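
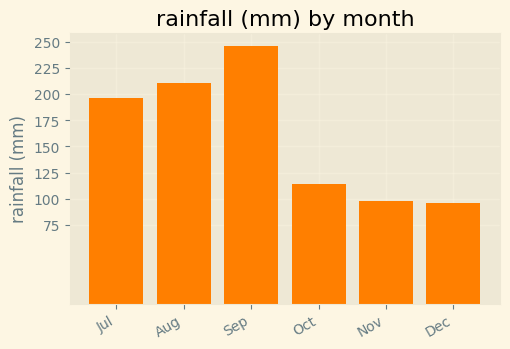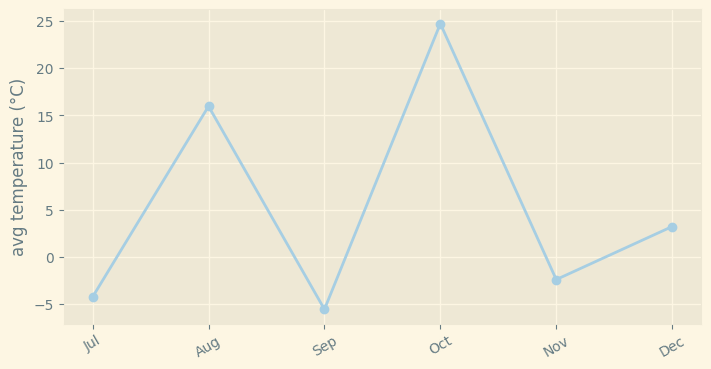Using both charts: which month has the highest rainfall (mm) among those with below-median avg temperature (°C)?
Chart 2 median avg temperature (°C) ≈ 0; below-median months: Jul, Sep, Nov. Among those, Sep has the highest rainfall (mm) (≈ 250).

Sep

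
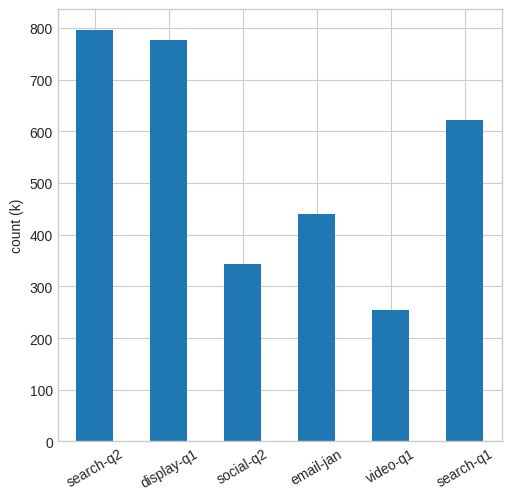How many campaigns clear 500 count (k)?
Above 500: search-q2, display-q1, search-q1.

3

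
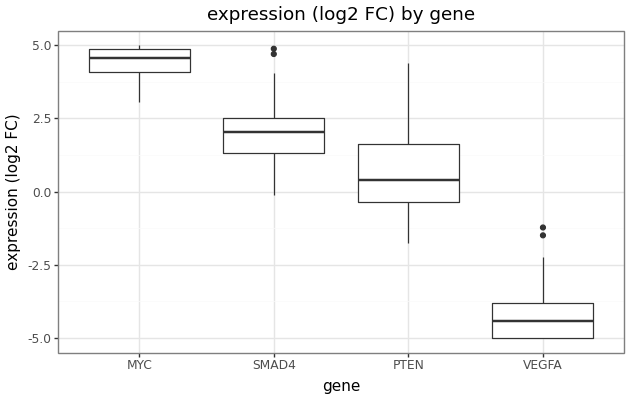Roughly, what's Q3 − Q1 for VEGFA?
Q3 ≈ -4, Q1 ≈ -5; IQR ≈ 1.

≈ 1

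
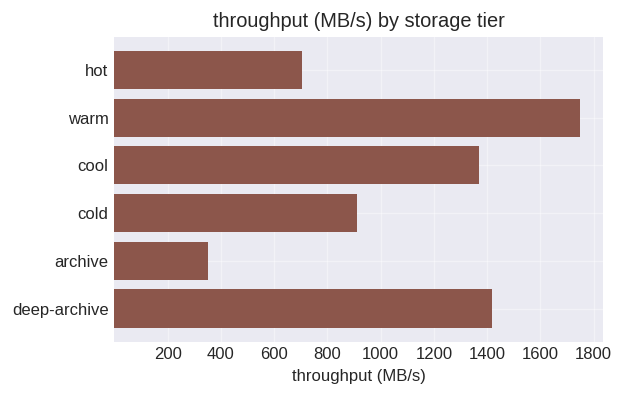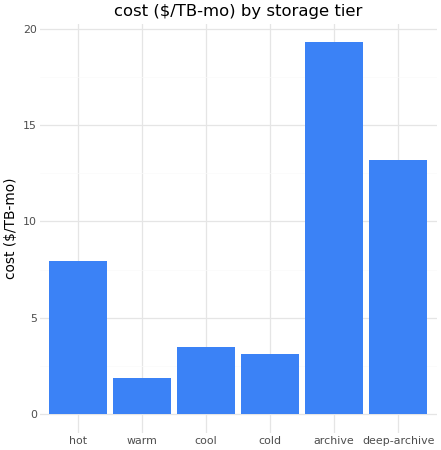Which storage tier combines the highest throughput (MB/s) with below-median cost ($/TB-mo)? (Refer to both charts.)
warm

Chart 2 median cost ($/TB-mo) ≈ 6; below-median storage tiers: warm, cool, cold. Among those, warm has the highest throughput (MB/s) (≈ 1800).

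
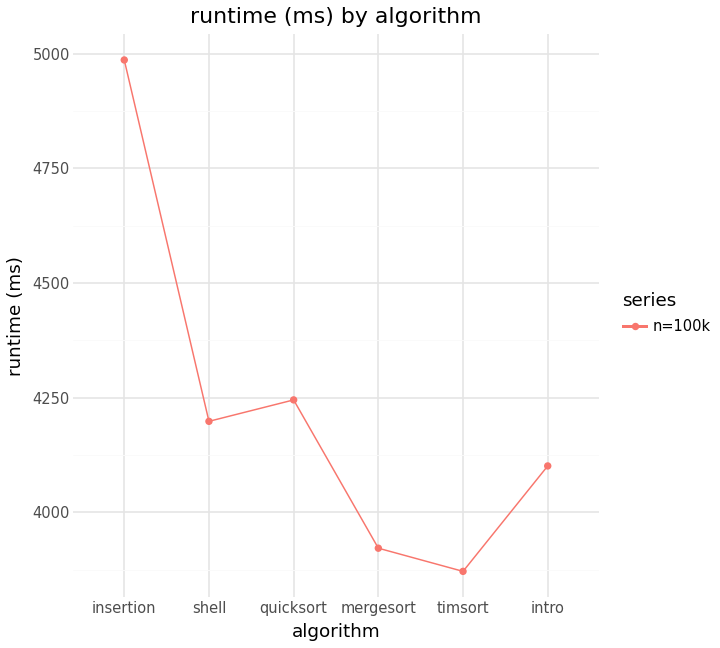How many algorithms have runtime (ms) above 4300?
1

Above 4300: insertion.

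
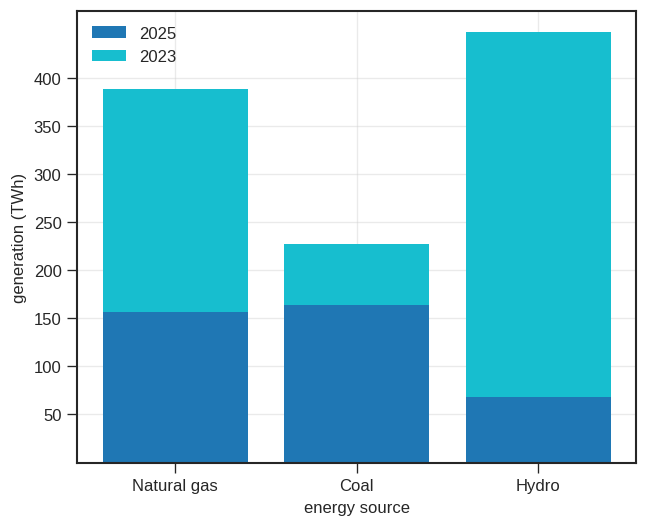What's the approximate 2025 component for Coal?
≈ 150

2025 top ≈ 150, bottom ≈ 0; segment ≈ 150.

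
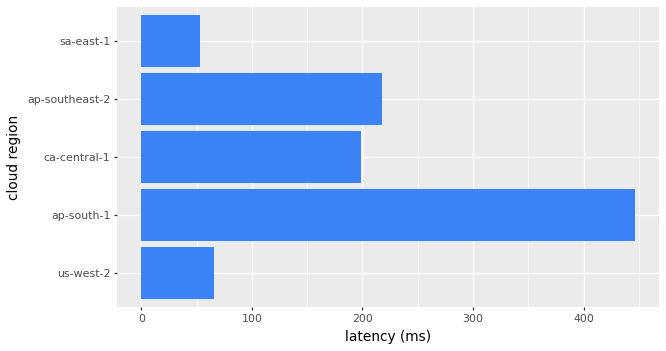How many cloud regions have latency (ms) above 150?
Above 150: ap-south-1, ca-central-1, ap-southeast-2.

3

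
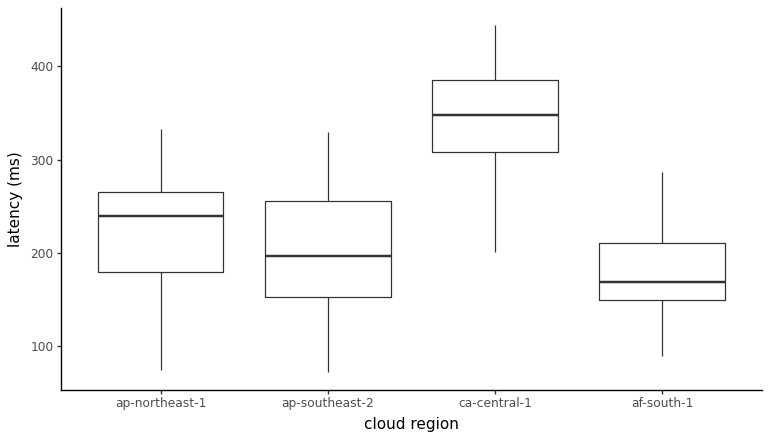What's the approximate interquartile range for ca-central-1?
≈ 80

Q3 ≈ 380, Q1 ≈ 300; IQR ≈ 80.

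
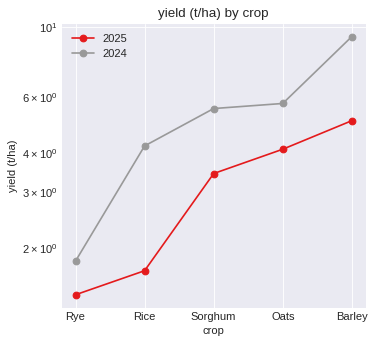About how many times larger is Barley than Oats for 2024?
Barley ≈ 9, Oats ≈ 6; 9/6 ≈ 1.5.

≈ 1.5×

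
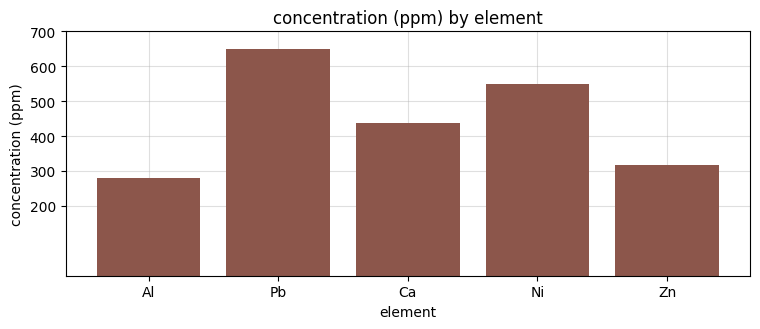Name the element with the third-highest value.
Top 4: Pb ≈ 700, Ni ≈ 600, Ca ≈ 400, Zn ≈ 300.

Ca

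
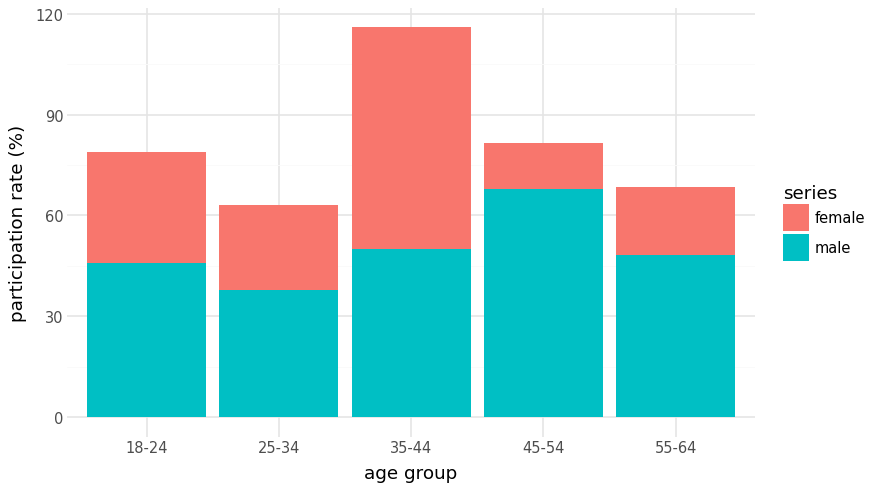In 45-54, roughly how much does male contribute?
male top ≈ 70, bottom ≈ 0; segment ≈ 70.

≈ 70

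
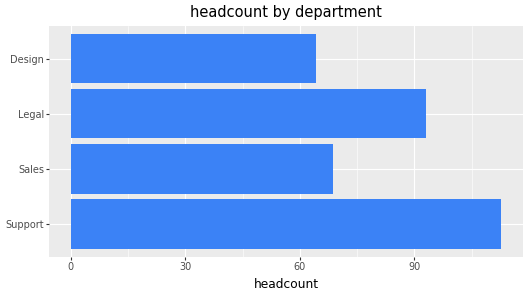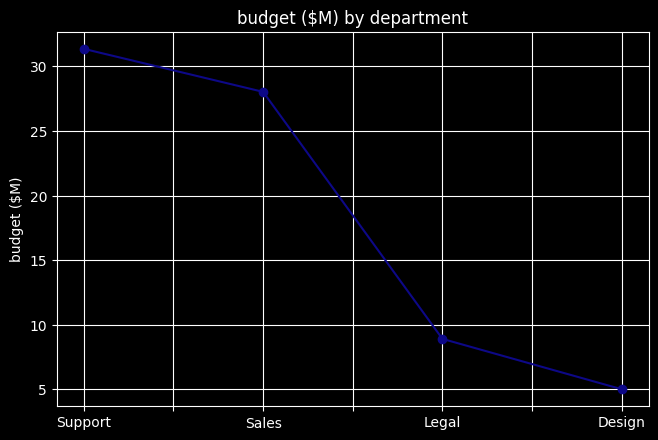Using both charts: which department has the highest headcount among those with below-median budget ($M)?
Legal

Chart 2 median budget ($M) ≈ 20; below-median departments: Legal, Design. Among those, Legal has the highest headcount (≈ 100).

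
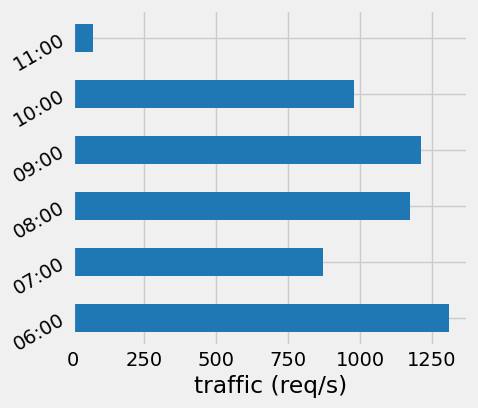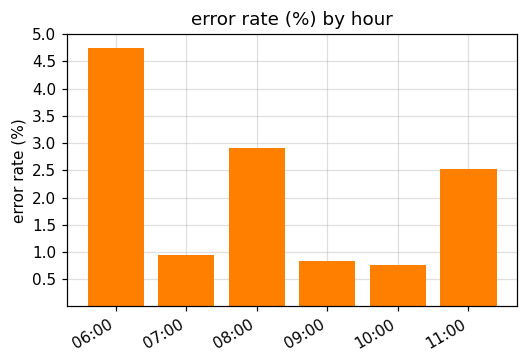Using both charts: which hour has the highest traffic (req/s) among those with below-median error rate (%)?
09:00

Chart 2 median error rate (%) ≈ 1.5; below-median hours: 07:00, 09:00, 10:00. Among those, 09:00 has the highest traffic (req/s) (≈ 1200).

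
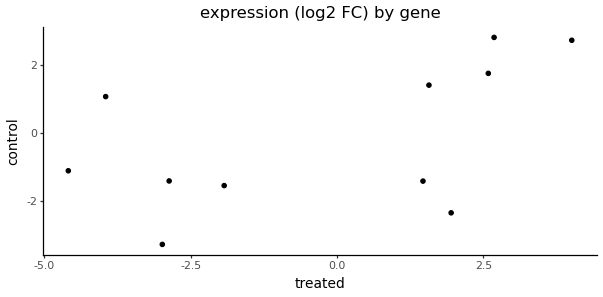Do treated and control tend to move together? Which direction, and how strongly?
Points are positively correlated; moderate (|r| ≈ 0.5).

positive, moderate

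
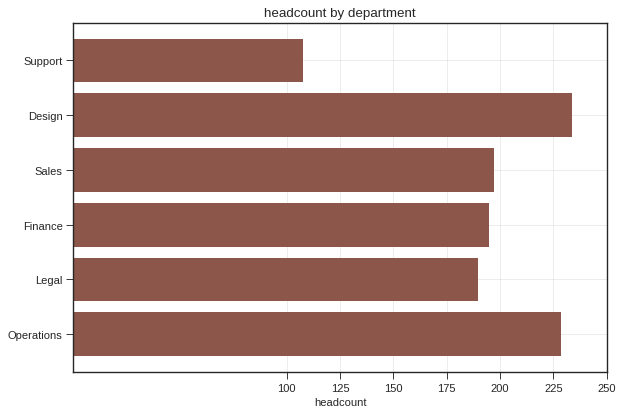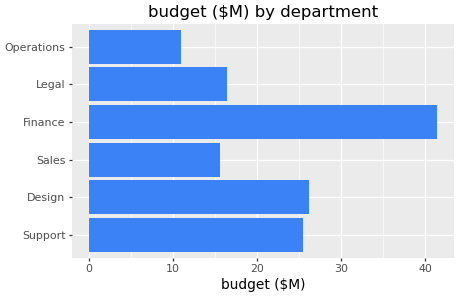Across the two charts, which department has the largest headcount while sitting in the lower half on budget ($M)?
Operations

Chart 2 median budget ($M) ≈ 20; below-median departments: Sales, Legal, Operations. Among those, Operations has the highest headcount (≈ 225).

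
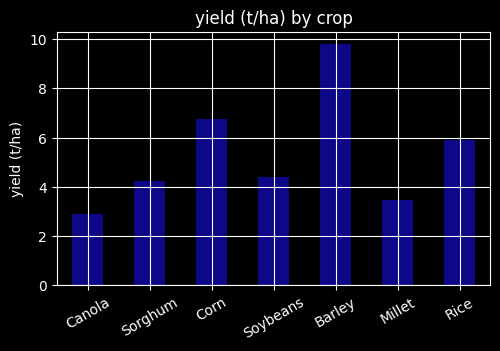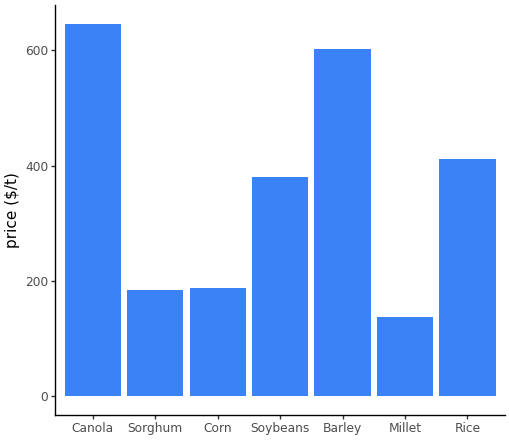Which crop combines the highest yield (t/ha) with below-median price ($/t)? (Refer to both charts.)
Corn

Chart 2 median price ($/t) ≈ 400; below-median crops: Sorghum, Corn, Millet. Among those, Corn has the highest yield (t/ha) (≈ 7).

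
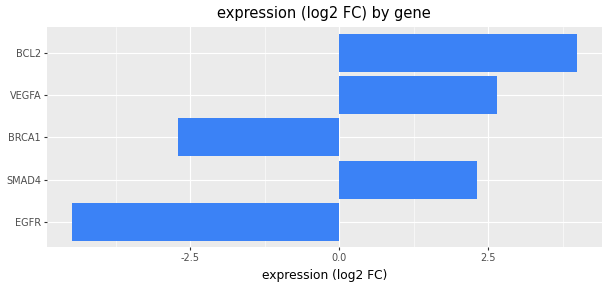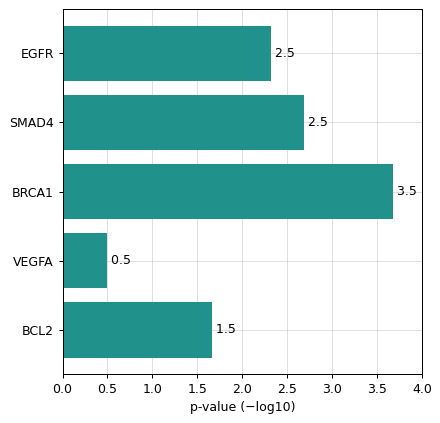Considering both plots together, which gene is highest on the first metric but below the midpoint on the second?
Chart 2 median p-value (−log10) ≈ 2.5; below-median genes: VEGFA, BCL2. Among those, BCL2 has the highest expression (log2 FC) (≈ 4).

BCL2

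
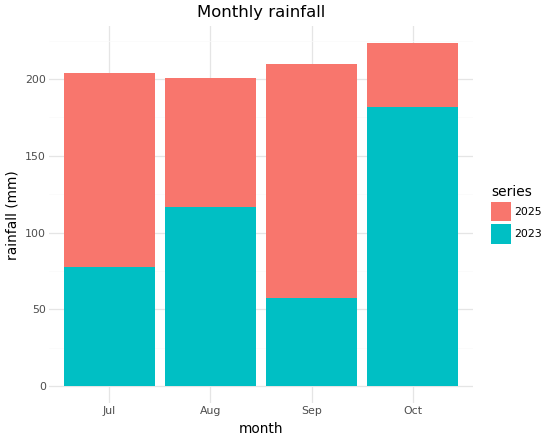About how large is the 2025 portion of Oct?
2025 top ≈ 220, bottom ≈ 180; segment ≈ 40.

≈ 40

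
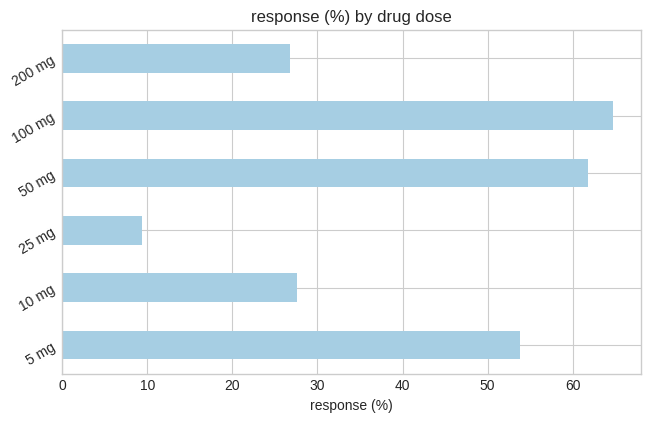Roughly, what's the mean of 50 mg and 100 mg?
≈ 60

(60 + 60) / 2 ≈ 60.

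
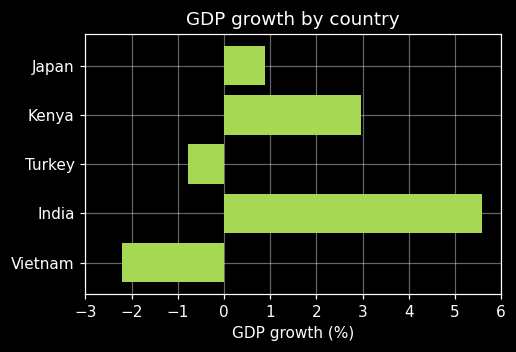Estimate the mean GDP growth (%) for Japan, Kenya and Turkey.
≈ 1

(1 + 3 + -1) / 3 ≈ 1.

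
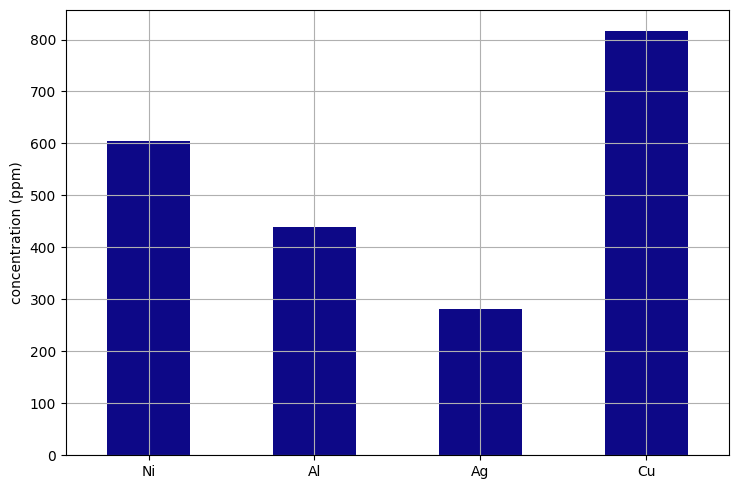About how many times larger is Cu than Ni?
≈ 1.33×

Cu ≈ 800, Ni ≈ 600; 800/600 ≈ 1.33.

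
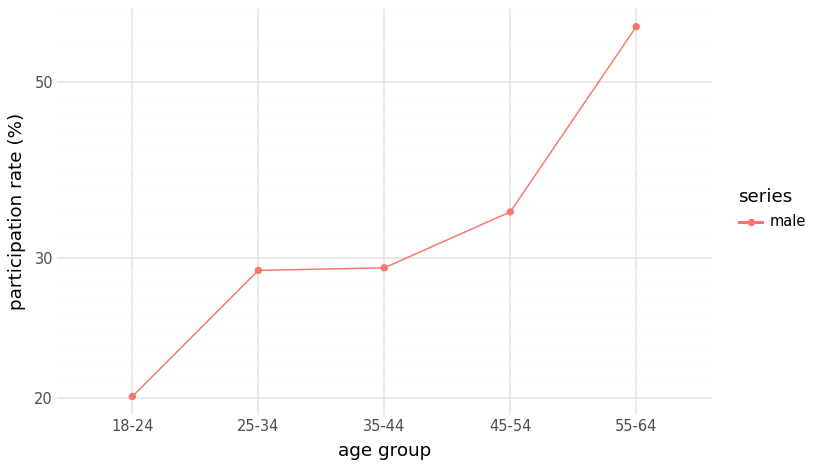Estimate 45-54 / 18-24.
≈ 1.75×

45-54 ≈ 35, 18-24 ≈ 20; 35/20 ≈ 1.75.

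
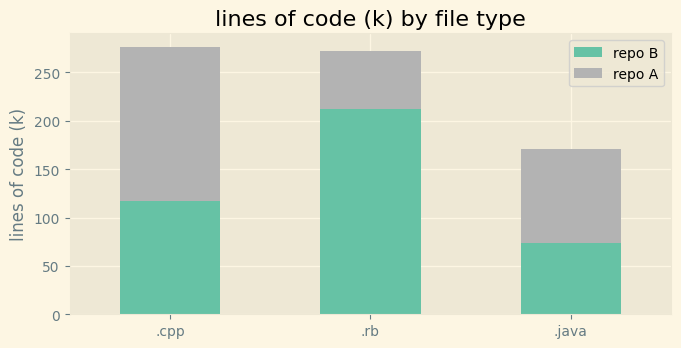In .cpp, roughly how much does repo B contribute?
repo B top ≈ 125, bottom ≈ 0; segment ≈ 125.

≈ 125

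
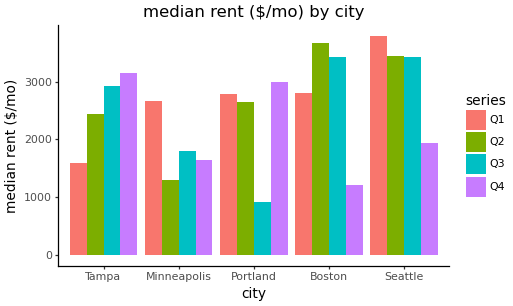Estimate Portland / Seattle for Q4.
≈ 1.5×

Portland ≈ 3000, Seattle ≈ 2000; 3000/2000 ≈ 1.5.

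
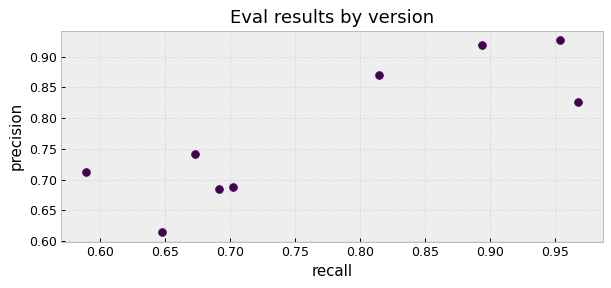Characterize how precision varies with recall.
positive, strong

Points are positively correlated; strong (|r| ≈ 0.8).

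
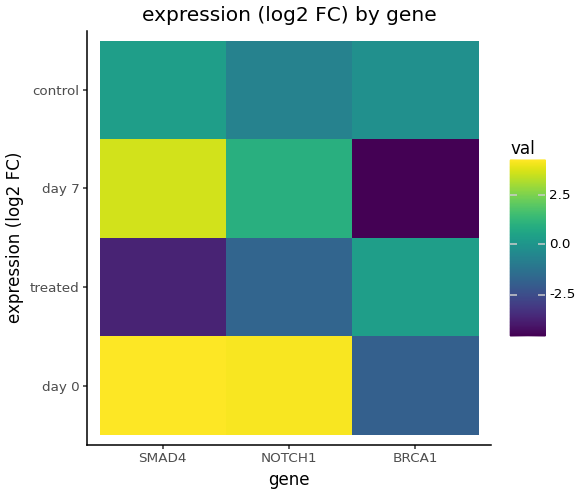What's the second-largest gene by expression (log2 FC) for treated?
NOTCH1

Top 3 for treated: BRCA1 ≈ 0, NOTCH1 ≈ -2, SMAD4 ≈ -4.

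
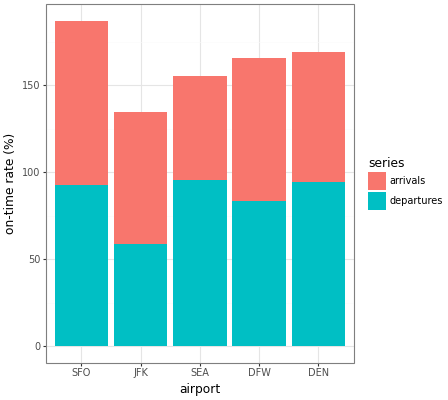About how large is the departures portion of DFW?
departures top ≈ 80, bottom ≈ 0; segment ≈ 80.

≈ 80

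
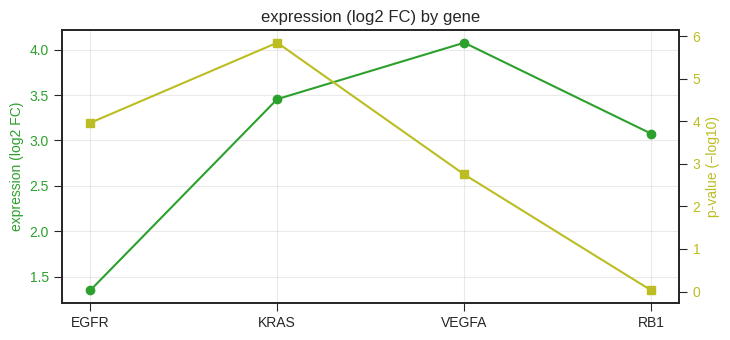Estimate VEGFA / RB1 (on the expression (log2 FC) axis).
≈ 1.33×

VEGFA ≈ 4.0, RB1 ≈ 3.0; 4.0/3.0 ≈ 1.33.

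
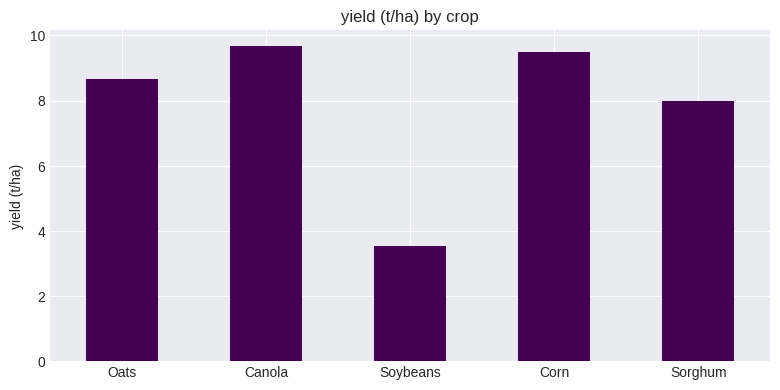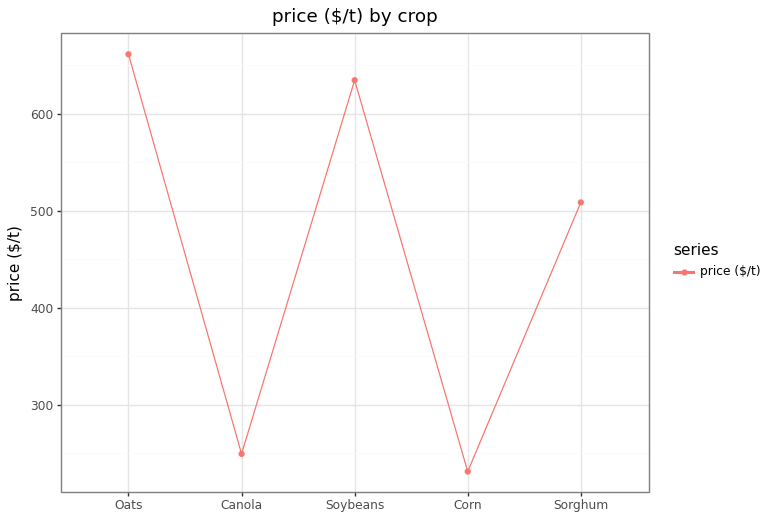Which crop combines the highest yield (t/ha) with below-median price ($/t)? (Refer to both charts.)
Chart 2 median price ($/t) ≈ 500; below-median crops: Canola, Corn. Among those, Canola has the highest yield (t/ha) (≈ 10).

Canola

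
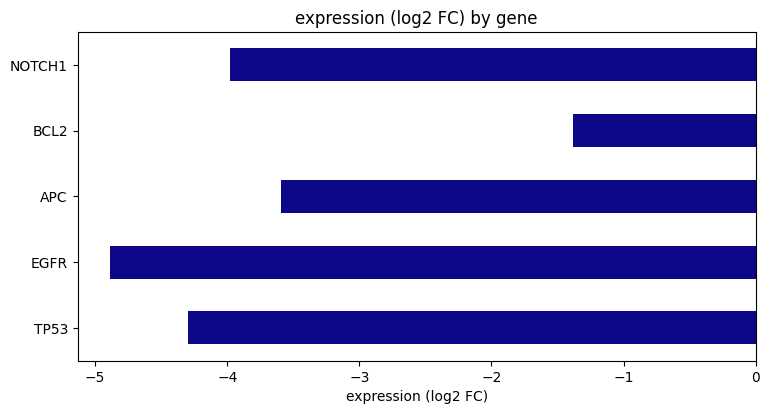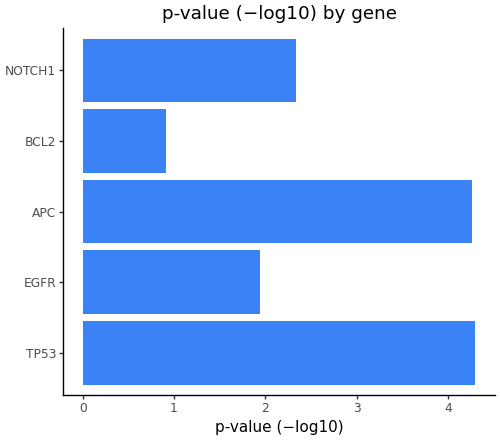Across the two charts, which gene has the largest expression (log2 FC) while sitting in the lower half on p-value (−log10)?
BCL2

Chart 2 median p-value (−log10) ≈ 2.5; below-median genes: EGFR, BCL2. Among those, BCL2 has the highest expression (log2 FC) (≈ -1).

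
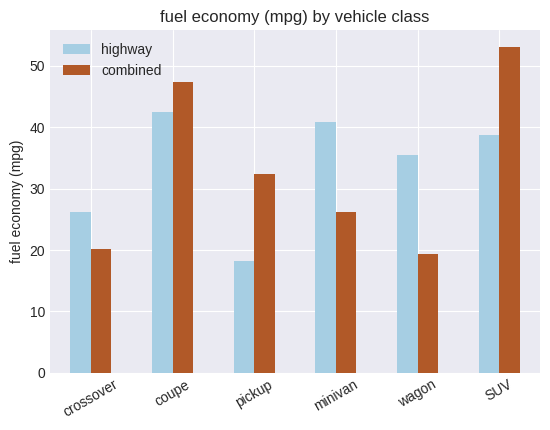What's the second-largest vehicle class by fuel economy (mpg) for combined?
Top 3 for combined: SUV ≈ 55, coupe ≈ 45, pickup ≈ 30.

coupe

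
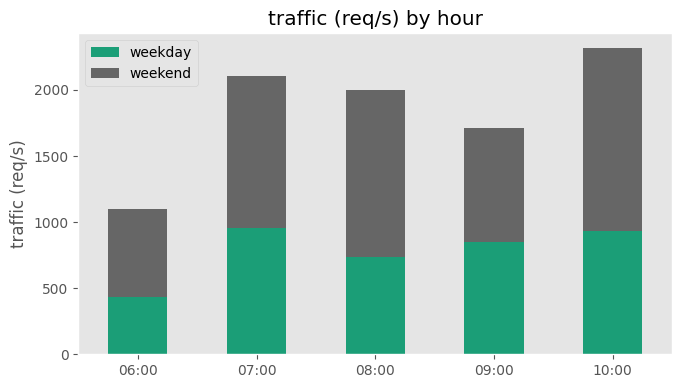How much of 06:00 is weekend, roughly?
≈ 800

weekend top ≈ 1200, bottom ≈ 400; segment ≈ 800.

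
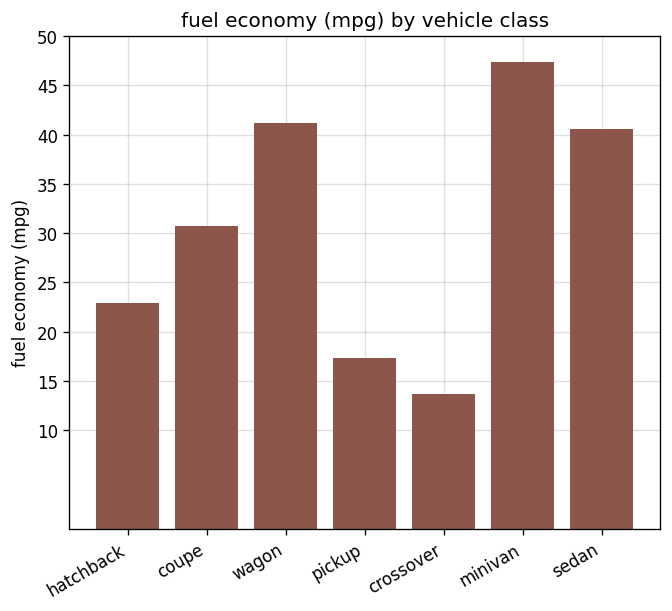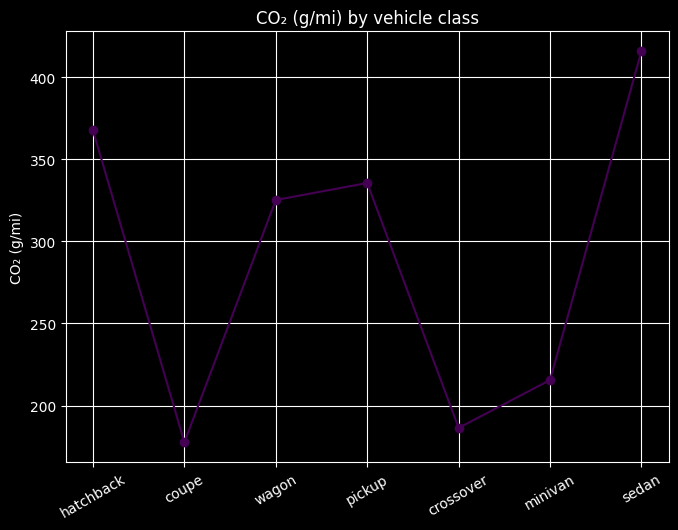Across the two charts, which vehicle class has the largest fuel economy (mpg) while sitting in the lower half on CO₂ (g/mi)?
minivan

Chart 2 median CO₂ (g/mi) ≈ 350; below-median vehicle classes: coupe, crossover, minivan. Among those, minivan has the highest fuel economy (mpg) (≈ 45).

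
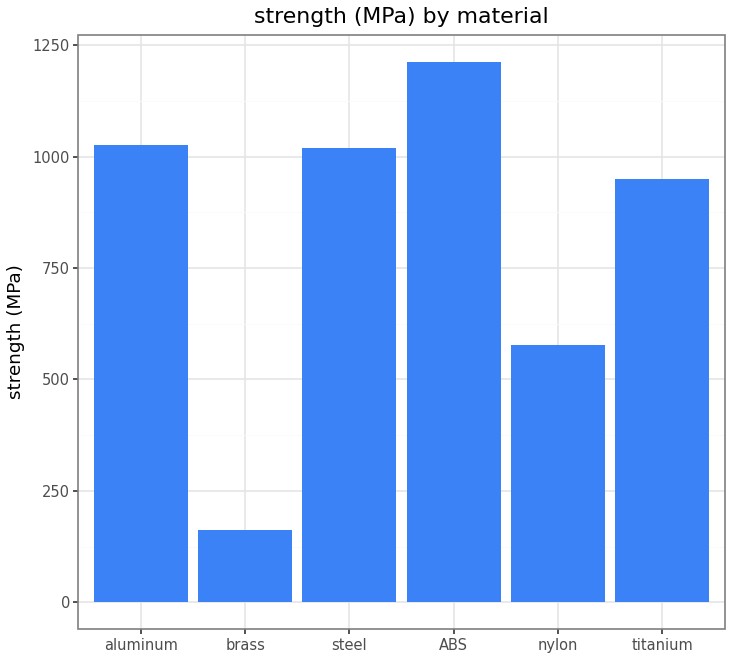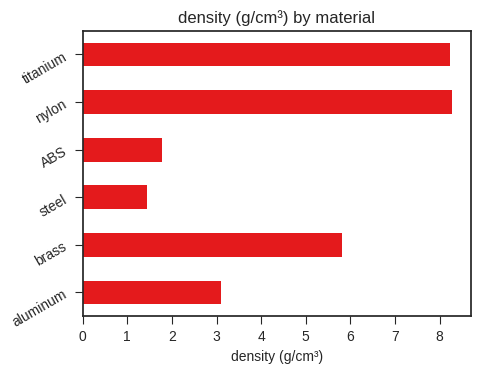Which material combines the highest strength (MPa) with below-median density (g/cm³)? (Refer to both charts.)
ABS

Chart 2 median density (g/cm³) ≈ 4; below-median materials: aluminum, steel, ABS. Among those, ABS has the highest strength (MPa) (≈ 1200).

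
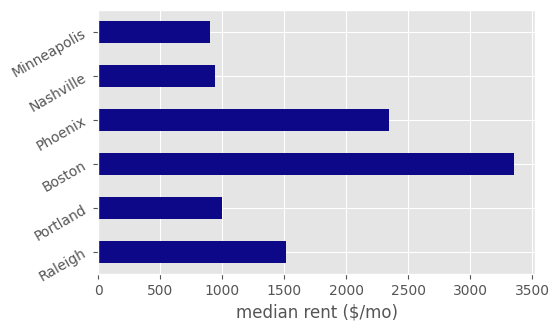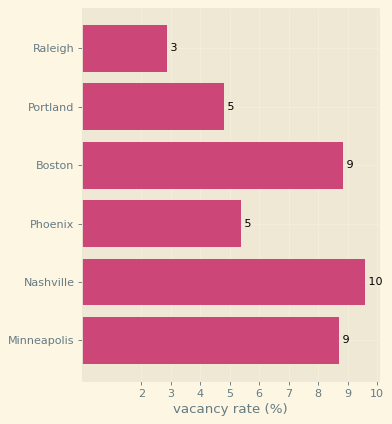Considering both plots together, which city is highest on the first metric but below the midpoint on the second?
Phoenix

Chart 2 median vacancy rate (%) ≈ 7; below-median cities: Raleigh, Portland, Phoenix. Among those, Phoenix has the highest median rent ($/mo) (≈ 2500).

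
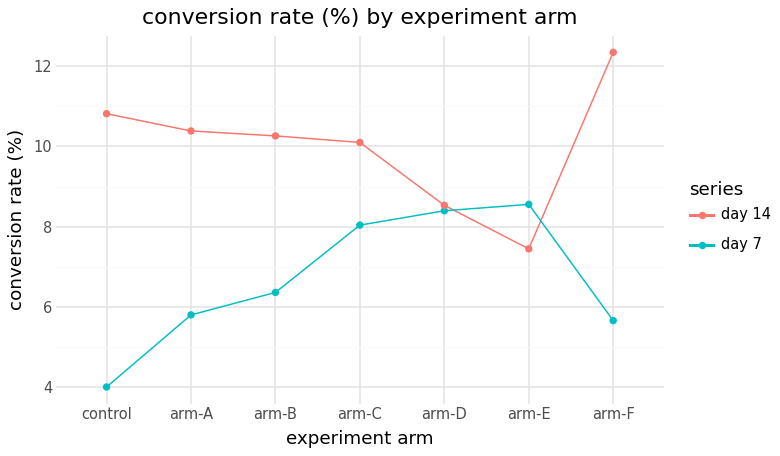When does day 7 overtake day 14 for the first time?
arm-E

arm-D: day 7 ≈ 8 vs day 14 ≈ 9 (not yet); arm-E: day 7 ≈ 9 vs day 14 ≈ 7 (first crossover).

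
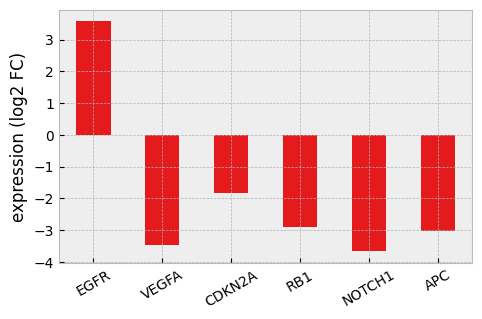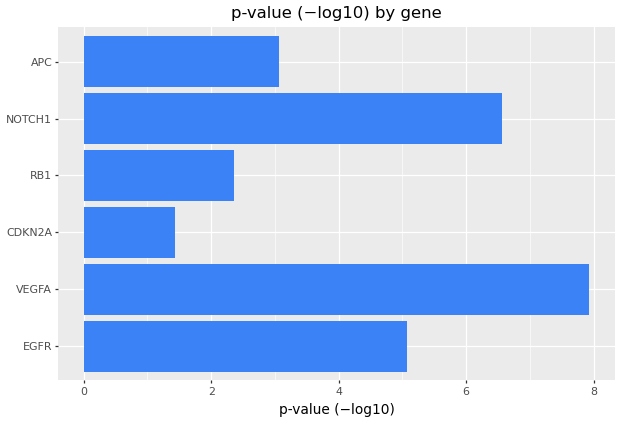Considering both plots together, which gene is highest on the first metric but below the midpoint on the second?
Chart 2 median p-value (−log10) ≈ 4; below-median genes: CDKN2A, RB1, APC. Among those, CDKN2A has the highest expression (log2 FC) (≈ -2).

CDKN2A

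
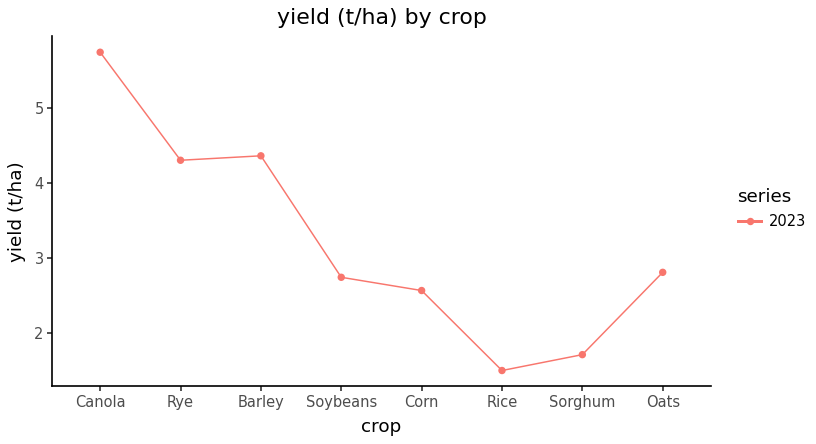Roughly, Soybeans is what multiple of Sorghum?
≈ 1.67×

Soybeans ≈ 2.5, Sorghum ≈ 1.5; 2.5/1.5 ≈ 1.67.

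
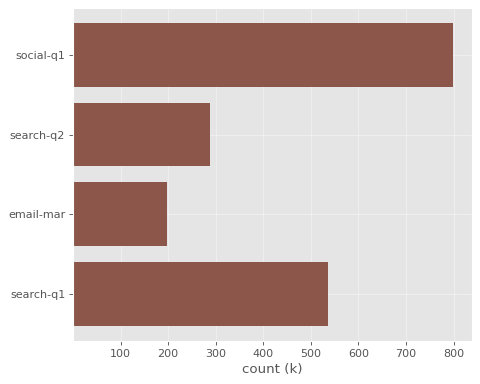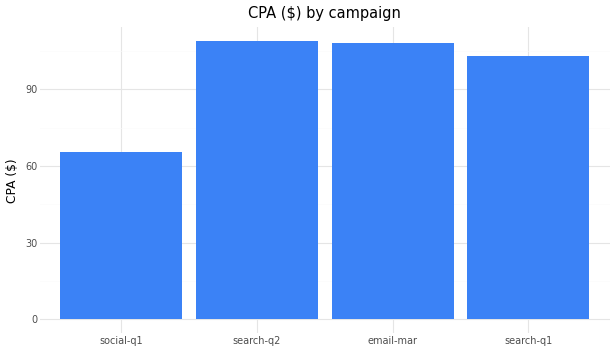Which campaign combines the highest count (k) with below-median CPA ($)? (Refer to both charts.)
Chart 2 median CPA ($) ≈ 110; below-median campaigns: social-q1, search-q1. Among those, social-q1 has the highest count (k) (≈ 800).

social-q1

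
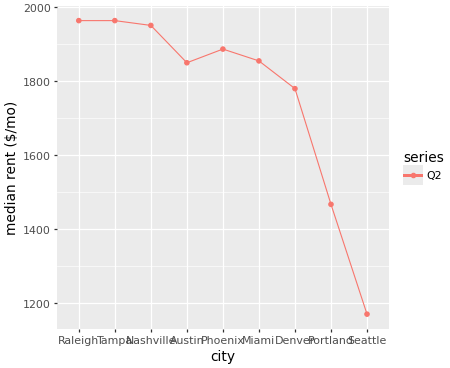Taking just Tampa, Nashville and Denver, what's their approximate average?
≈ 1933

(2000 + 2000 + 1800) / 3 ≈ 1933.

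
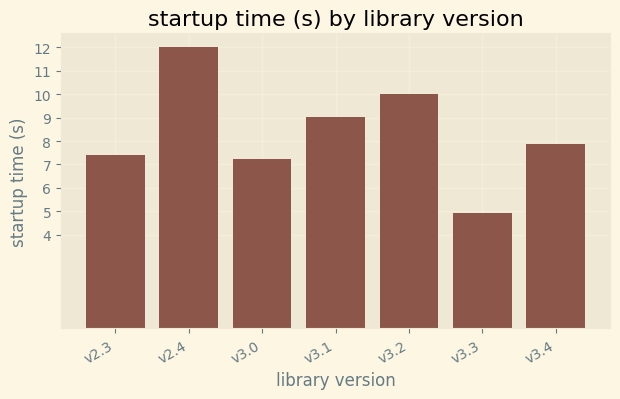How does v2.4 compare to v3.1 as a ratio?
v2.4 ≈ 12, v3.1 ≈ 9; 12/9 ≈ 1.33.

≈ 1.33×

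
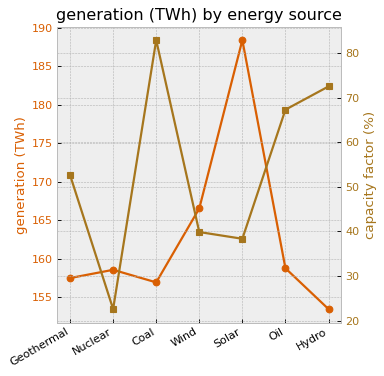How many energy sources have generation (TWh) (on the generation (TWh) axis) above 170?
1

Above 170: Solar.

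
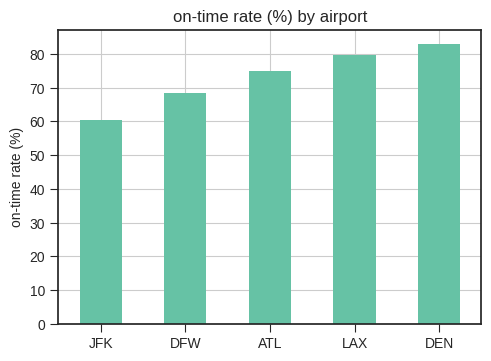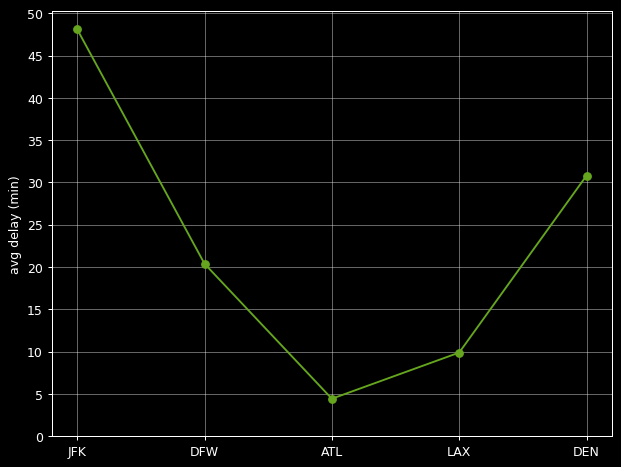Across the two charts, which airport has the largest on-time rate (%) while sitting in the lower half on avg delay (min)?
LAX

Chart 2 median avg delay (min) ≈ 20; below-median airports: ATL, LAX. Among those, LAX has the highest on-time rate (%) (≈ 80).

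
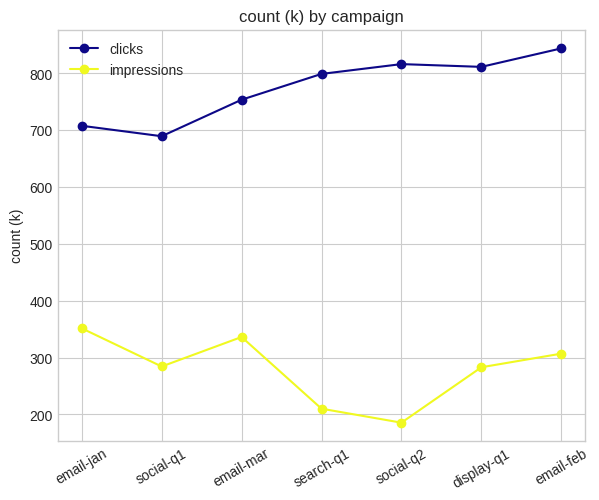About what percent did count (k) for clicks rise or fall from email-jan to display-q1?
≈ +14.3%

email-jan ≈ 700, display-q1 ≈ 800; (800 − 700) / 700 ≈ +14.3%.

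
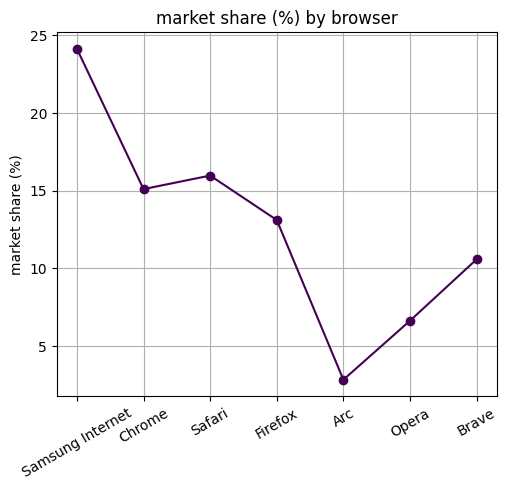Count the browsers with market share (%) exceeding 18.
1

Above 18: Samsung Internet.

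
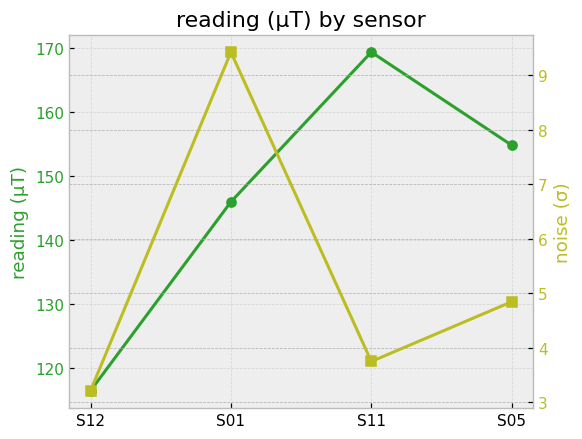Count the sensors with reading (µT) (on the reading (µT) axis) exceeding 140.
Above 140: S01, S11, S05.

3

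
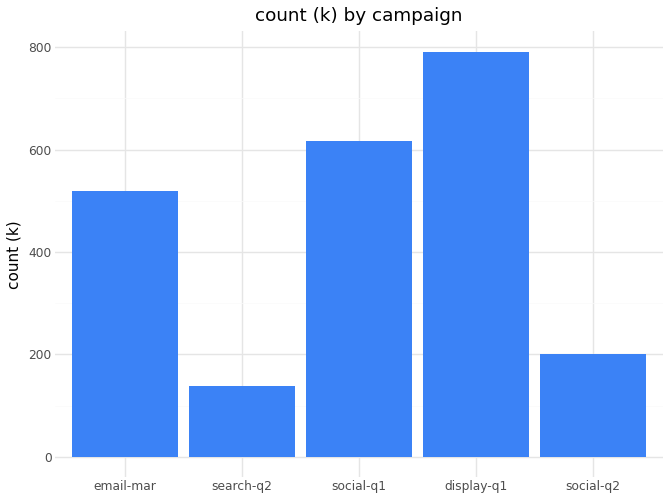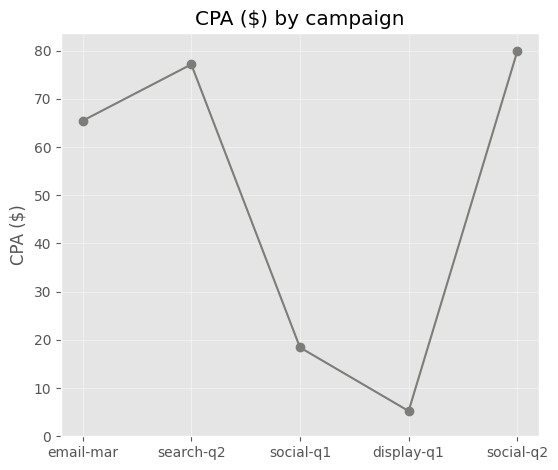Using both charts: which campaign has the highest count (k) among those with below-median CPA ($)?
Chart 2 median CPA ($) ≈ 70; below-median campaigns: social-q1, display-q1. Among those, display-q1 has the highest count (k) (≈ 800).

display-q1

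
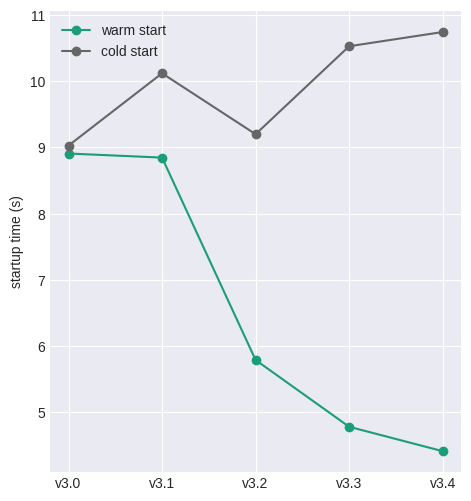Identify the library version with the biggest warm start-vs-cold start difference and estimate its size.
v3.4: warm start ≈ 4, cold start ≈ 11 → gap ≈ 7. Next-largest (v3.3) is only ≈ 6.

v3.4, ≈ 7 s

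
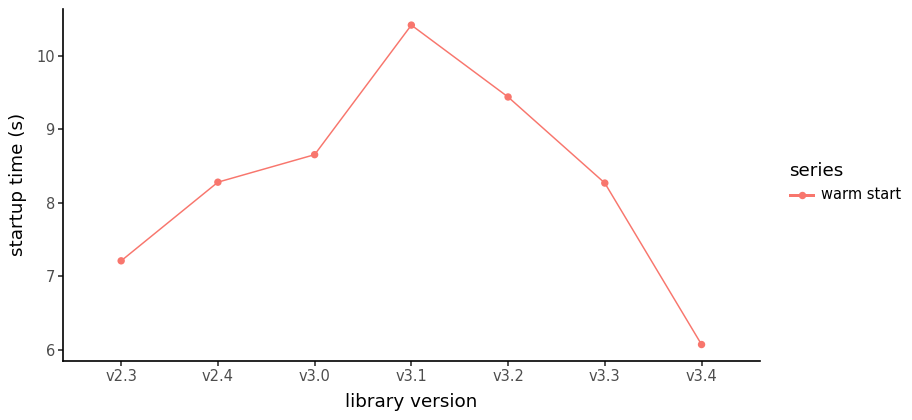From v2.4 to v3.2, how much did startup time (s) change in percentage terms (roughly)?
≈ +11.8%

v2.4 ≈ 8.5, v3.2 ≈ 9.5; (9.5 − 8.5) / 8.5 ≈ +11.8%.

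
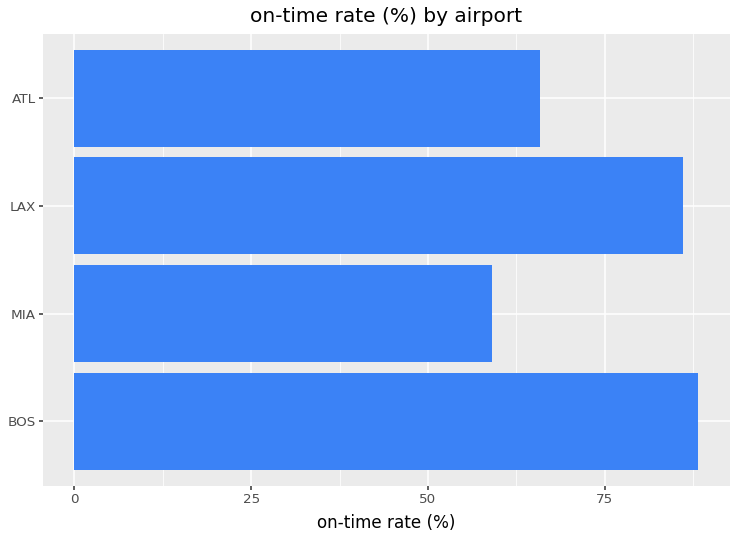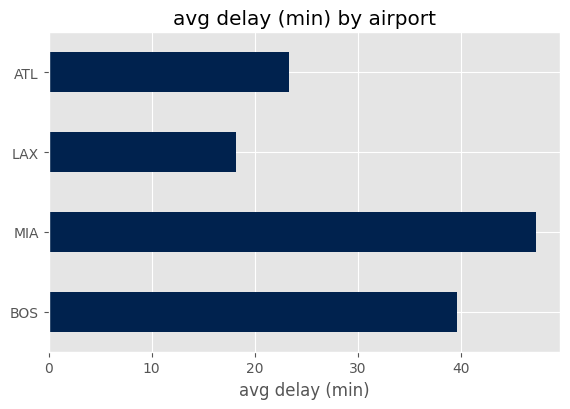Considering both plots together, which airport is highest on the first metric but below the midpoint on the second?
LAX

Chart 2 median avg delay (min) ≈ 30; below-median airports: LAX, ATL. Among those, LAX has the highest on-time rate (%) (≈ 90).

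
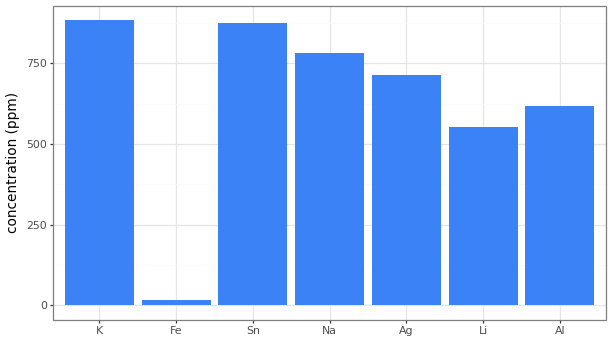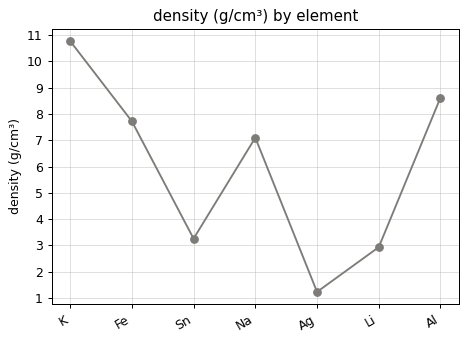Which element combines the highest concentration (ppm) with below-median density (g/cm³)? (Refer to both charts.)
Sn

Chart 2 median density (g/cm³) ≈ 7; below-median elements: Sn, Ag, Li. Among those, Sn has the highest concentration (ppm) (≈ 900).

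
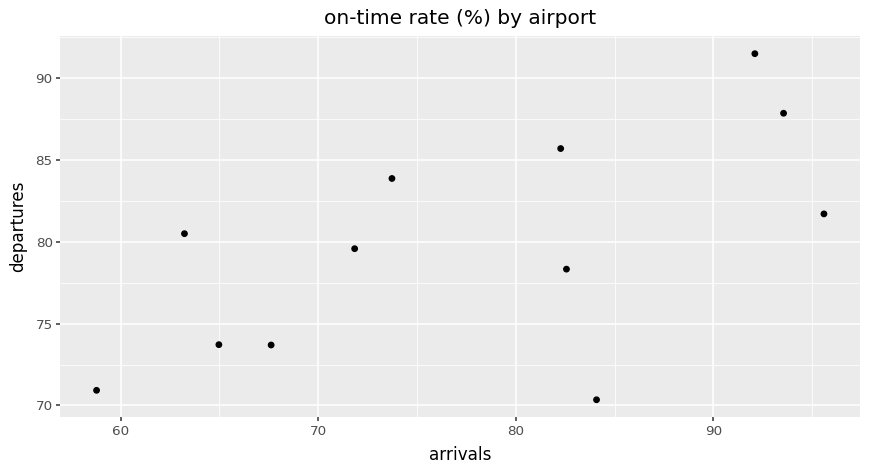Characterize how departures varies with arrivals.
Points are positively correlated; moderate (|r| ≈ 0.6).

positive, moderate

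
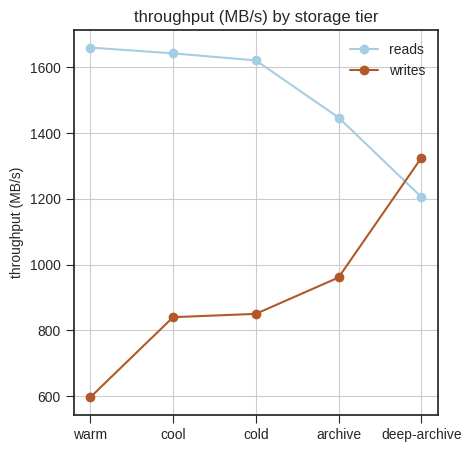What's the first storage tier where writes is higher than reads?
archive: writes ≈ 1000 vs reads ≈ 1400 (not yet); deep-archive: writes ≈ 1300 vs reads ≈ 1200 (first crossover).

deep-archive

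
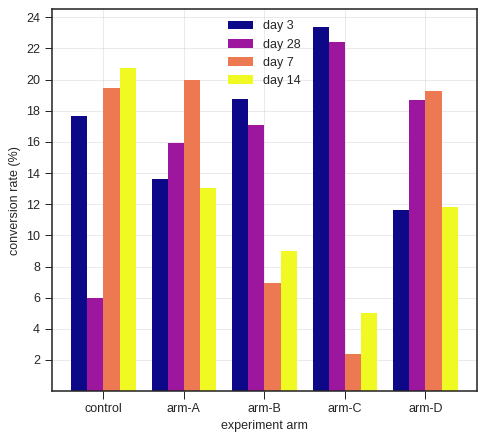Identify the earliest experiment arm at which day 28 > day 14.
arm-A

control: day 28 ≈ 6 vs day 14 ≈ 20 (not yet); arm-A: day 28 ≈ 16 vs day 14 ≈ 14 (first crossover).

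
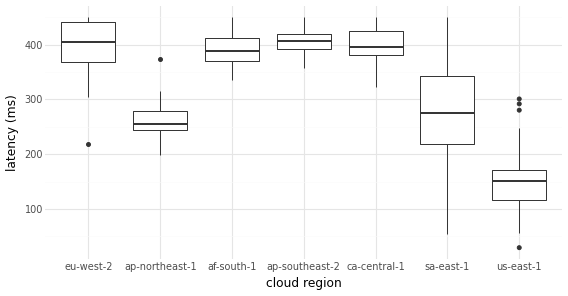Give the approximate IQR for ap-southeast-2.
Q3 ≈ 425, Q1 ≈ 400; IQR ≈ 25.

≈ 25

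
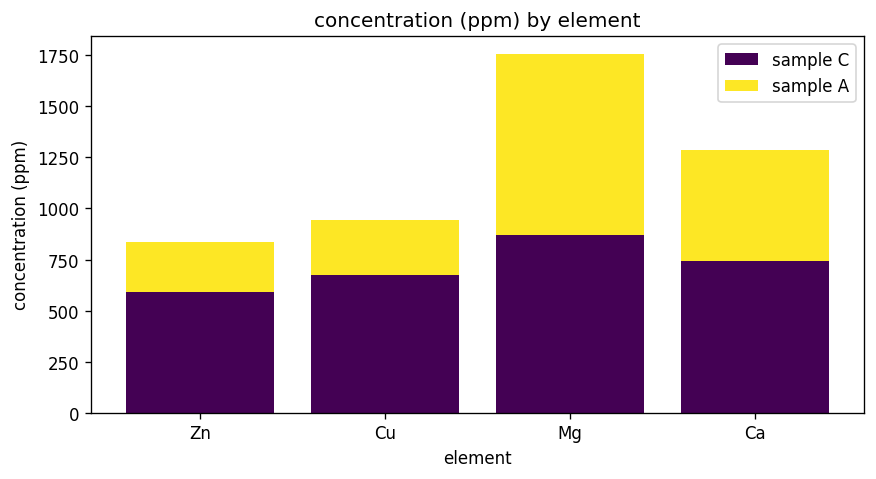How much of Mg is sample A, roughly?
≈ 1000

sample A top ≈ 1800, bottom ≈ 800; segment ≈ 1000.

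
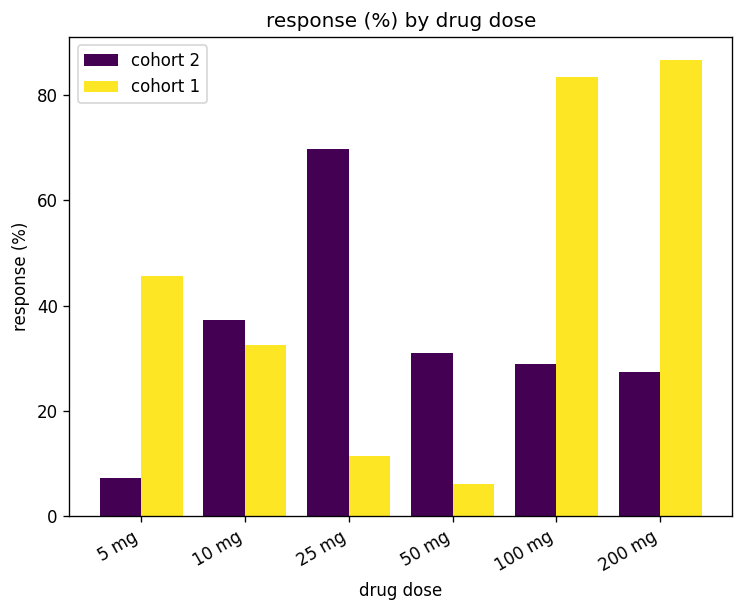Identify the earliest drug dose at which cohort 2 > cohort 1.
5 mg: cohort 2 ≈ 10 vs cohort 1 ≈ 50 (not yet); 10 mg: cohort 2 ≈ 40 vs cohort 1 ≈ 30 (first crossover).

10 mg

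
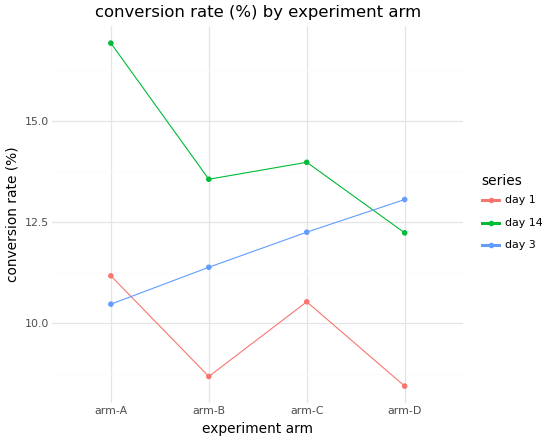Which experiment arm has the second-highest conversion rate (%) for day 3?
arm-C

Top 3 for day 3: arm-D ≈ 13, arm-C ≈ 12, arm-B ≈ 11.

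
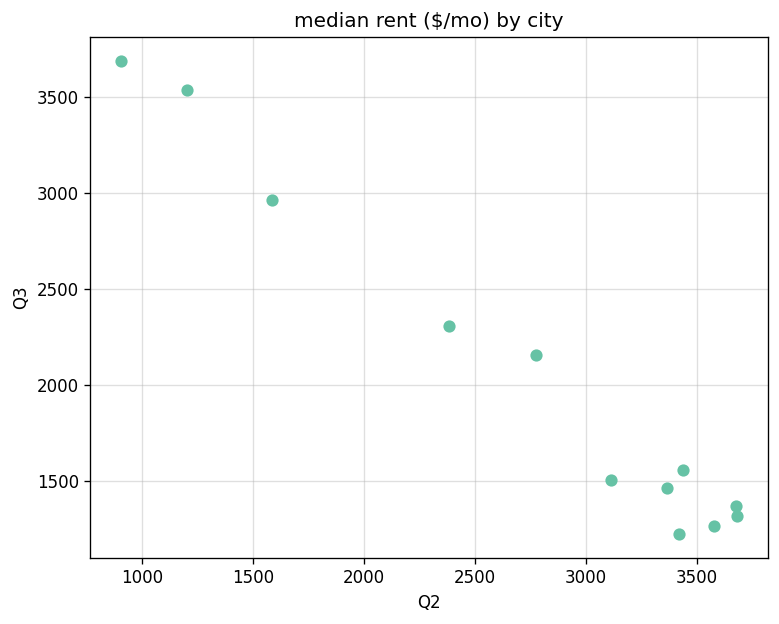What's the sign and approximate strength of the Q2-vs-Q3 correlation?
negative, strong

Points are negatively correlated; strong (|r| ≈ 1.0).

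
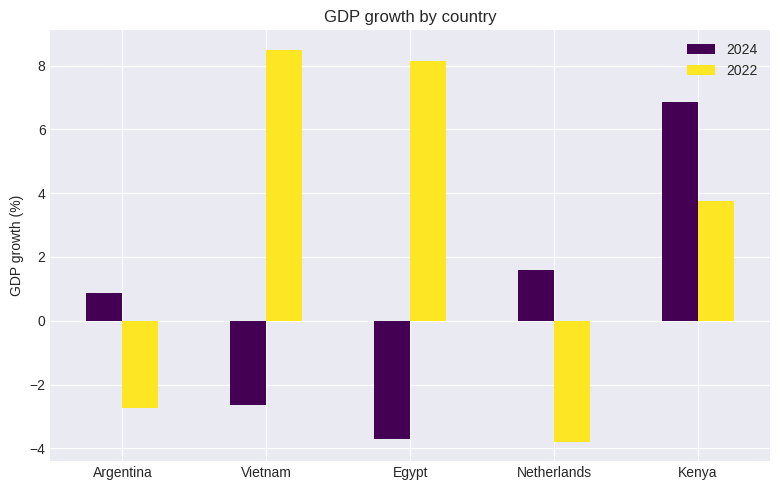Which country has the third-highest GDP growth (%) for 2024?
Top 4 for 2024: Kenya ≈ 6, Netherlands ≈ 2, Argentina ≈ 0, Vietnam ≈ -2.

Argentina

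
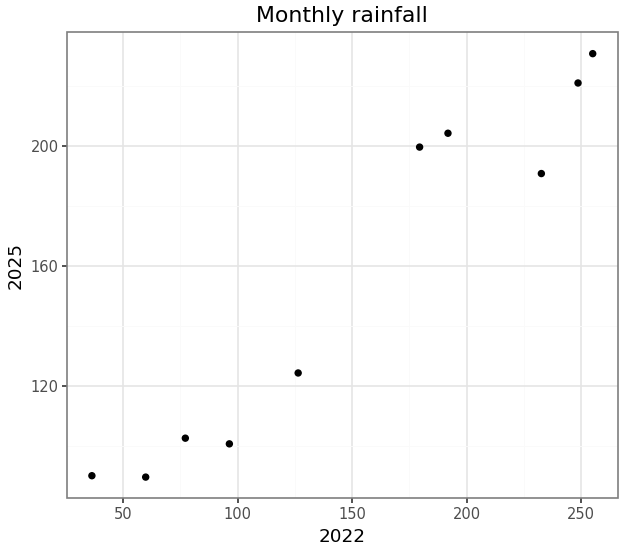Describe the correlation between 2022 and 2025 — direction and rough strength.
Points are positively correlated; strong (|r| ≈ 1.0).

positive, strong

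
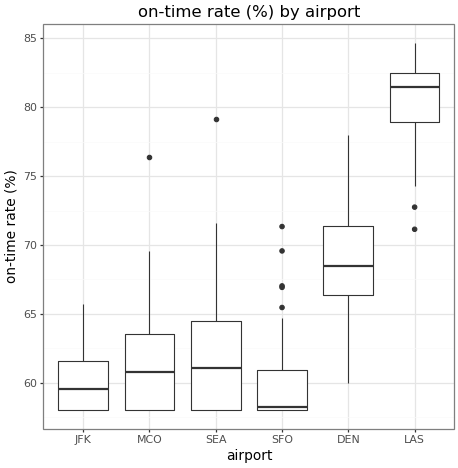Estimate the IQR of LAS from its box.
≈ 4

Q3 ≈ 82, Q1 ≈ 78; IQR ≈ 4.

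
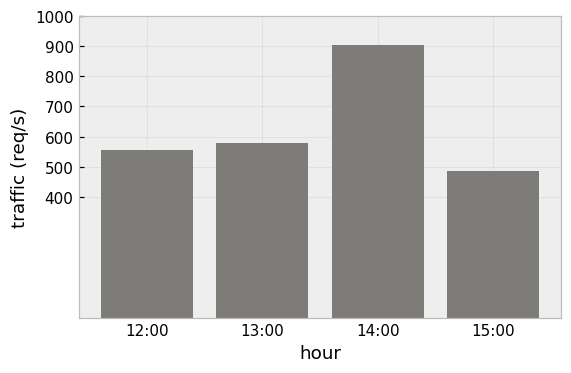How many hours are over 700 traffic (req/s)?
1

Above 700: 14:00.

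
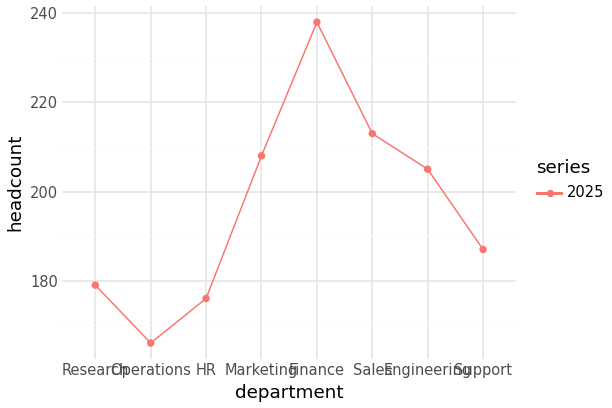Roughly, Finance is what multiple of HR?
Finance ≈ 240, HR ≈ 180; 240/180 ≈ 1.33.

≈ 1.33×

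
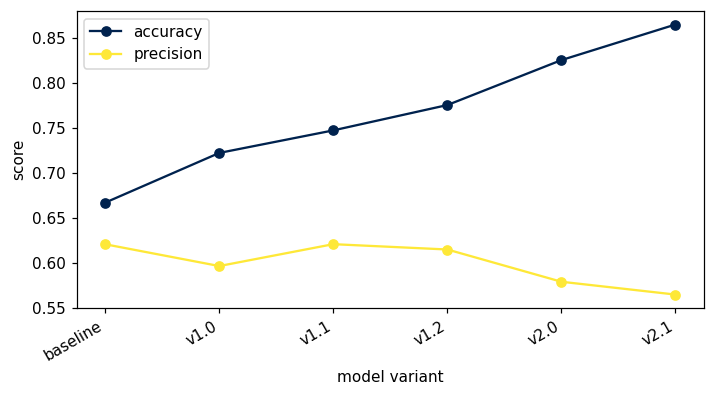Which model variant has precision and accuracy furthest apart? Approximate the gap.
v2.1: precision ≈ 0.55, accuracy ≈ 0.85 → gap ≈ 0.30. Next-largest (v2.0) is only ≈ 0.20.

v2.1, ≈ 0.30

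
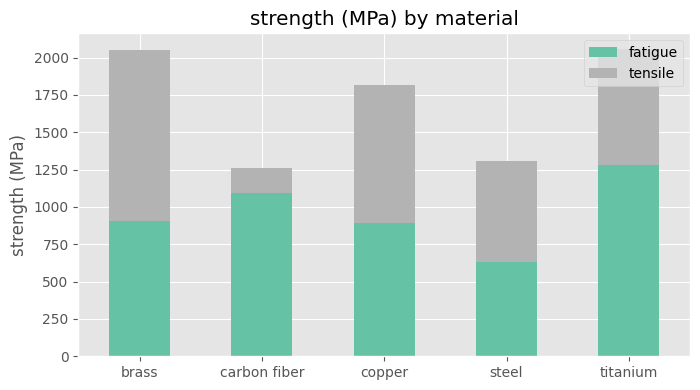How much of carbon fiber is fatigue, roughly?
fatigue top ≈ 1000, bottom ≈ 0; segment ≈ 1000.

≈ 1000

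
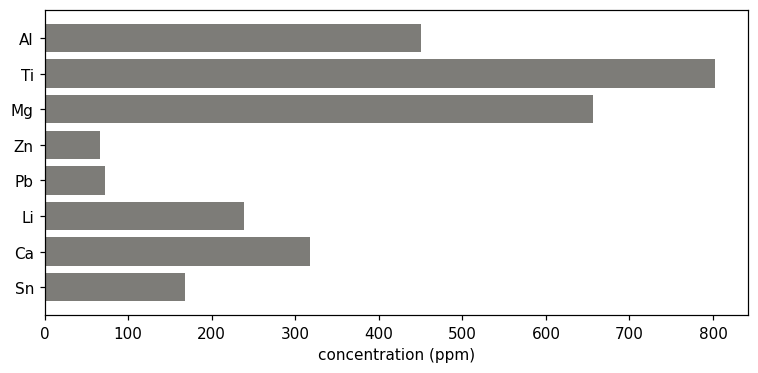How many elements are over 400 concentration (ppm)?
3

Above 400: Al, Ti, Mg.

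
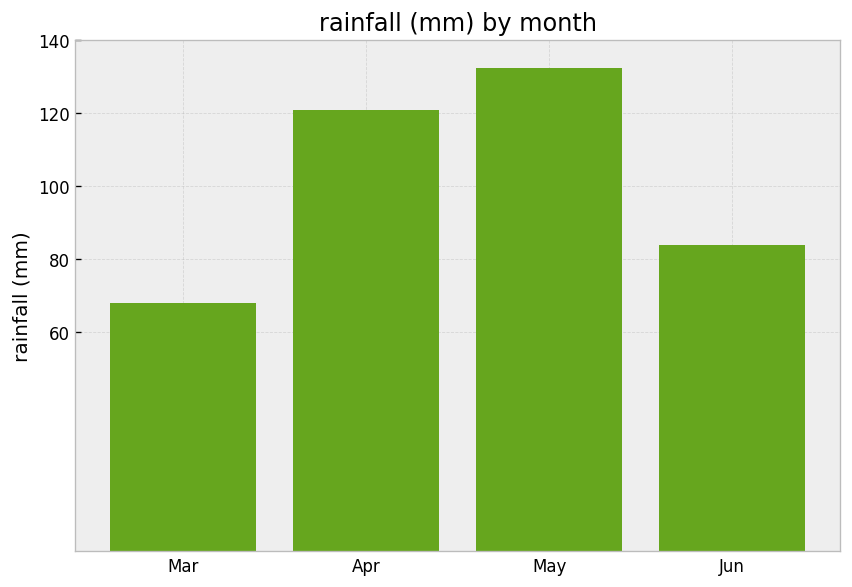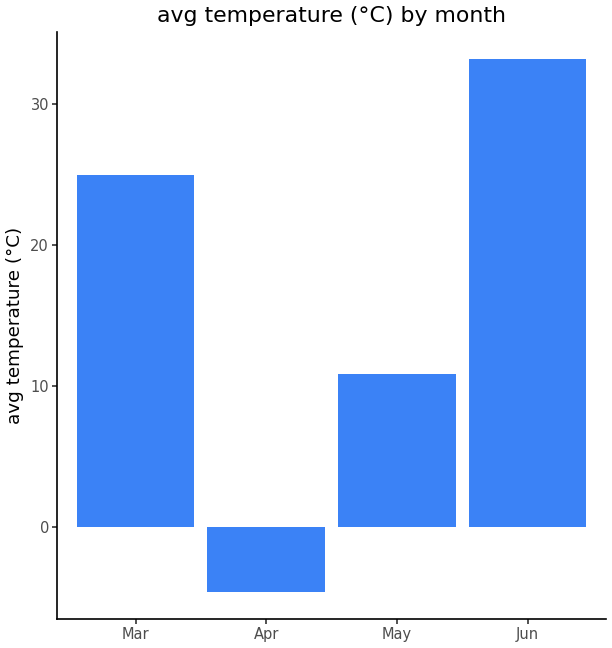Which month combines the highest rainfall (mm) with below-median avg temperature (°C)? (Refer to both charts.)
May

Chart 2 median avg temperature (°C) ≈ 20; below-median months: Apr, May. Among those, May has the highest rainfall (mm) (≈ 140).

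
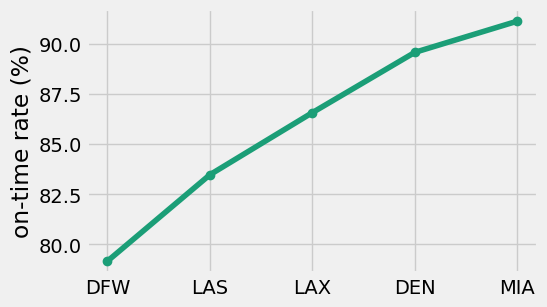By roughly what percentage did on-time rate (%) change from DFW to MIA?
≈ +15.2%

DFW ≈ 79, MIA ≈ 91; (91 − 79) / 79 ≈ +15.2%.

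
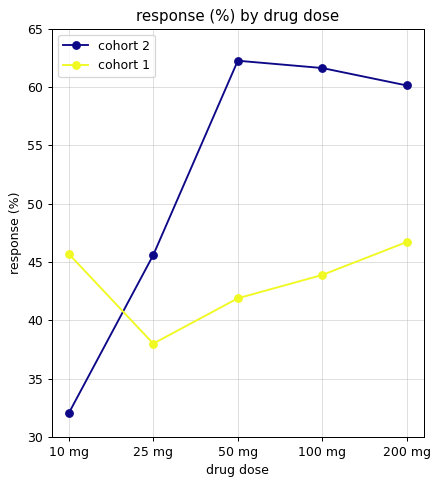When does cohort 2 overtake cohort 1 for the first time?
10 mg: cohort 2 ≈ 30 vs cohort 1 ≈ 45 (not yet); 25 mg: cohort 2 ≈ 45 vs cohort 1 ≈ 40 (first crossover).

25 mg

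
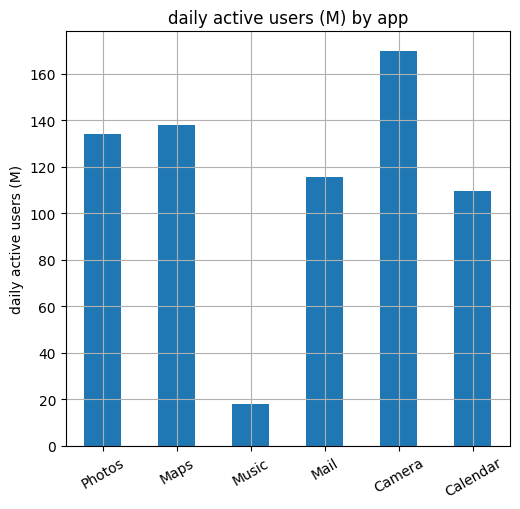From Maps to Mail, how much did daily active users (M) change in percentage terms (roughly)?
≈ -14.3%

Maps ≈ 140, Mail ≈ 120; (120 − 140) / 140 ≈ -14.3%.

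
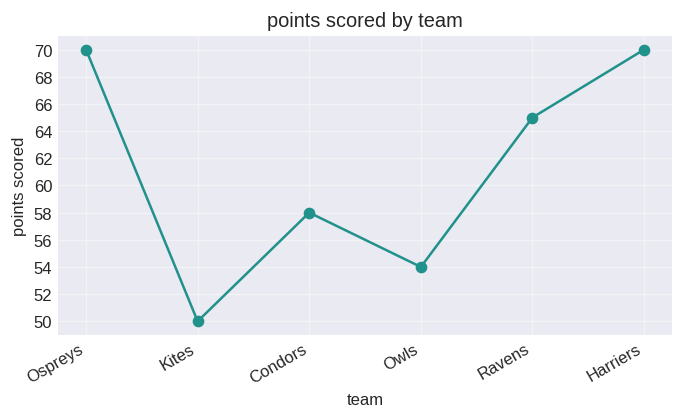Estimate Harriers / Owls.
Harriers ≈ 70, Owls ≈ 54; 70/54 ≈ 1.3.

≈ 1.3×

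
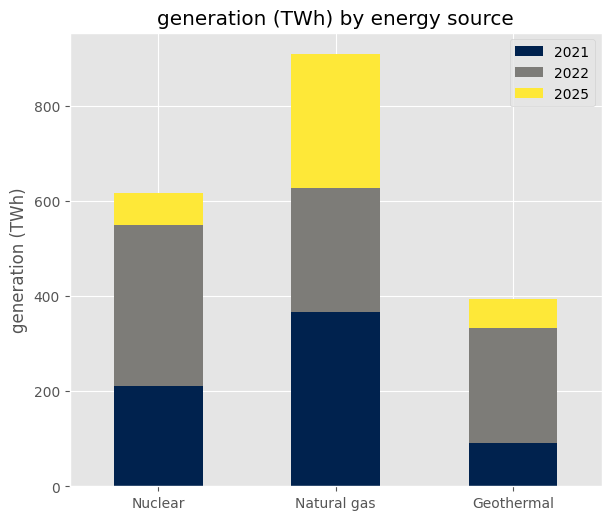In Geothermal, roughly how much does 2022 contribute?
2022 top ≈ 300, bottom ≈ 100; segment ≈ 200.

≈ 200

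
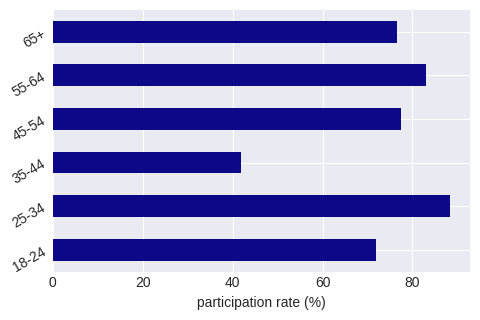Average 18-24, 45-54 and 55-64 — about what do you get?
(70 + 80 + 80) / 3 ≈ 77.

≈ 77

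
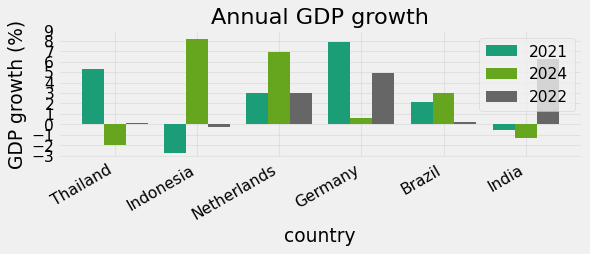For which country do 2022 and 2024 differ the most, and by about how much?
Indonesia: 2022 ≈ 0, 2024 ≈ 8 → gap ≈ 8. Next-largest (India) is only ≈ 7.

Indonesia, ≈ 8 %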